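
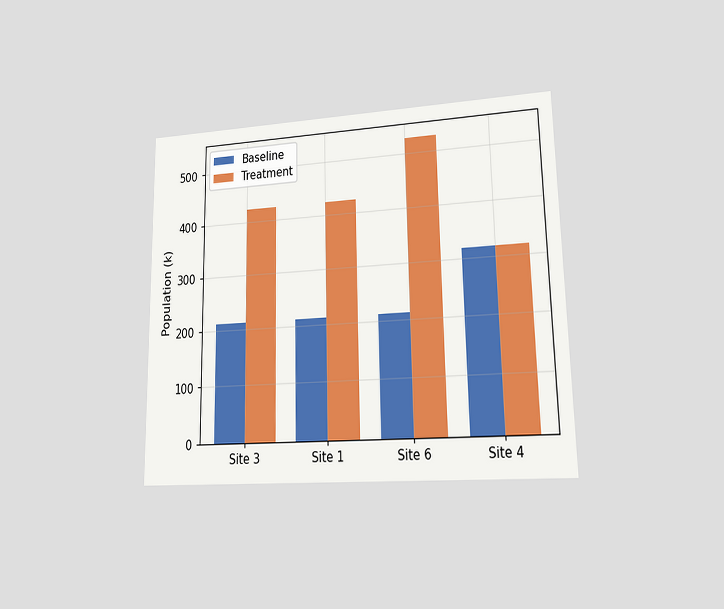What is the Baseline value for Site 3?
The chart is viewed at a slight angle. The Baseline bar at Site 3 reaches 212k on the y-axis.

212k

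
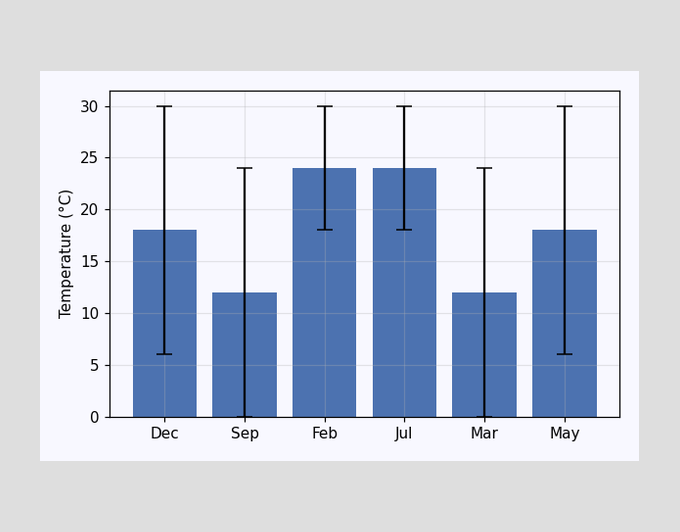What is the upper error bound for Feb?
The Feb bar's upper whisker reaches 30°C.

30°C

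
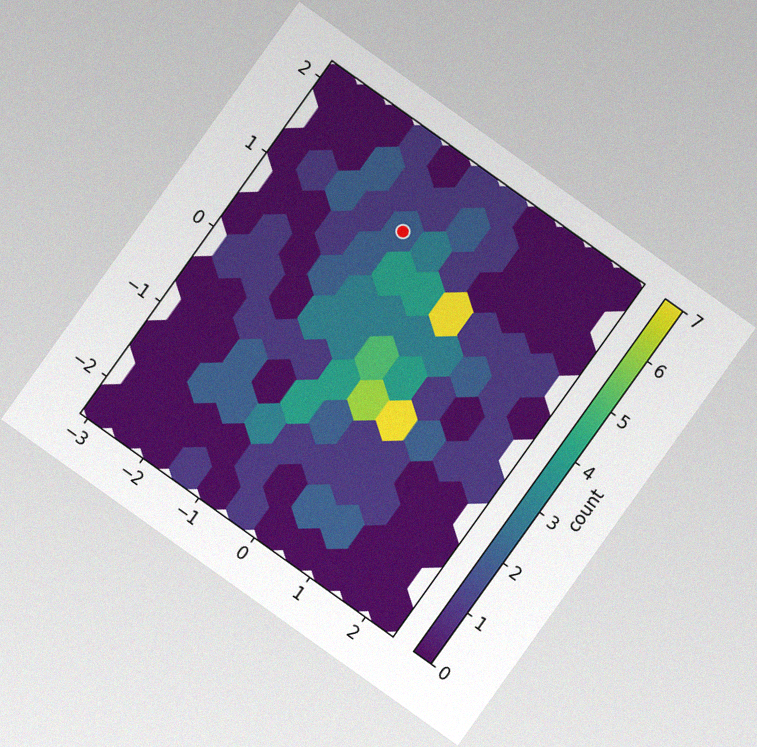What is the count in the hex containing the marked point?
2

The chart is tilted about 36° clockwise, with some photo noise. The marked hex reads 2 on the colorbar.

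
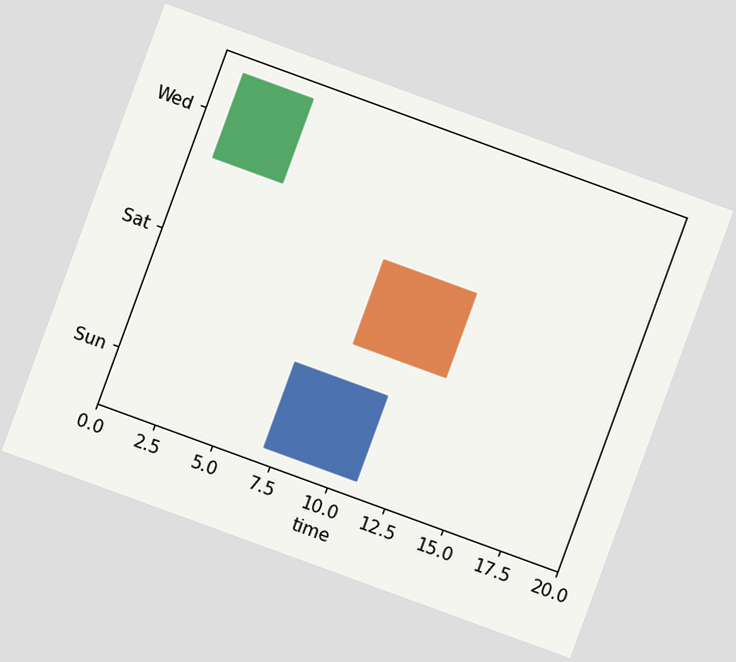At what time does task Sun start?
7

The chart is tilted about 20° clockwise. The Sun bar begins at t=7.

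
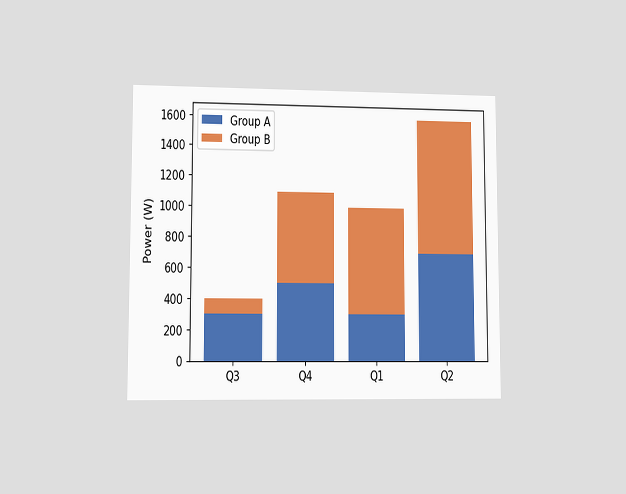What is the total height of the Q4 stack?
1100W

The chart is viewed at a slight angle. The Q4 stack's top reaches 1100W on the y-axis.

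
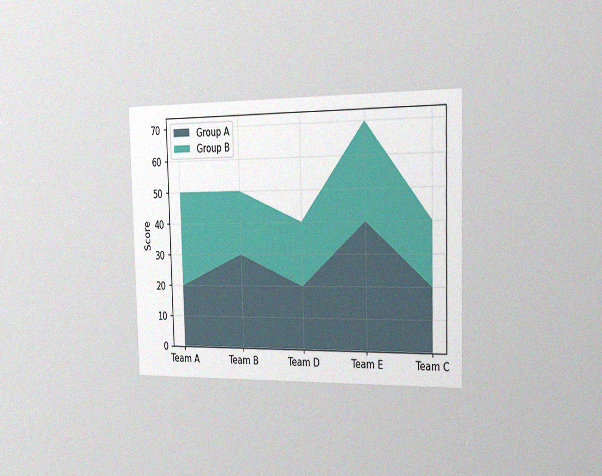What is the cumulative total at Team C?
40

The chart is viewed slightly from the right, with some photo noise. The stacked total at Team C reaches 40.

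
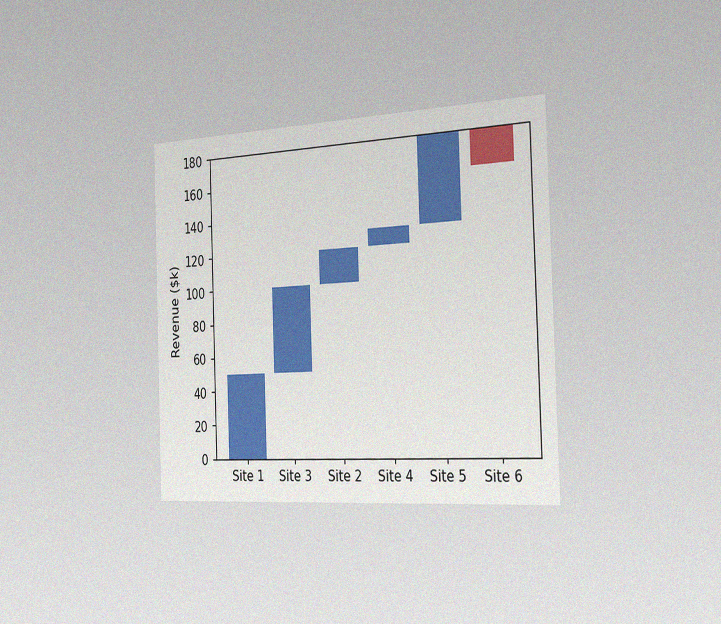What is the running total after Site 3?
$100k

The chart is viewed slightly from the right, with some photo noise. After Site 3 the running total reaches $100k.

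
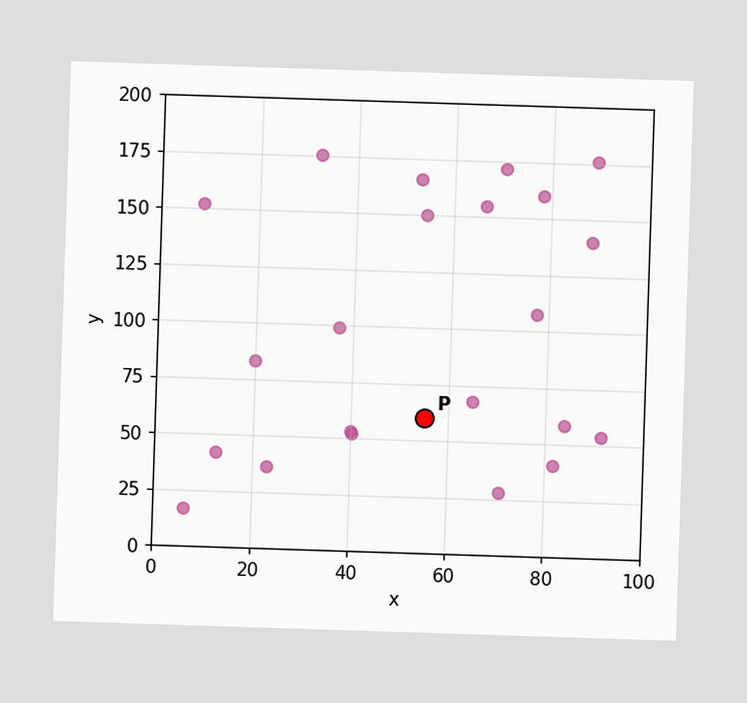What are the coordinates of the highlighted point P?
Following the gridlines from P to each axis, P sits at (55, 60).

(55, 60)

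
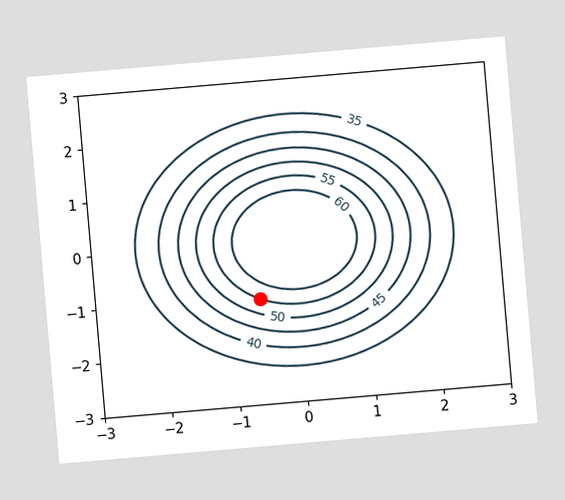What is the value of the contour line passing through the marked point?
The chart is tilted about 5° counter-clockwise. The marked point sits on the contour labelled 55.

55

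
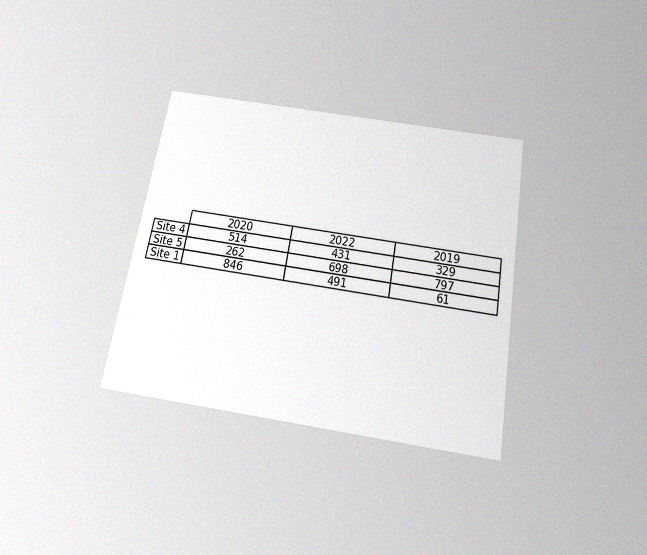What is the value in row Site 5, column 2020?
The chart is tilted about 10° clockwise and viewed slightly from below, with some photo noise. The (Site 5, 2020) cell reads 262.

262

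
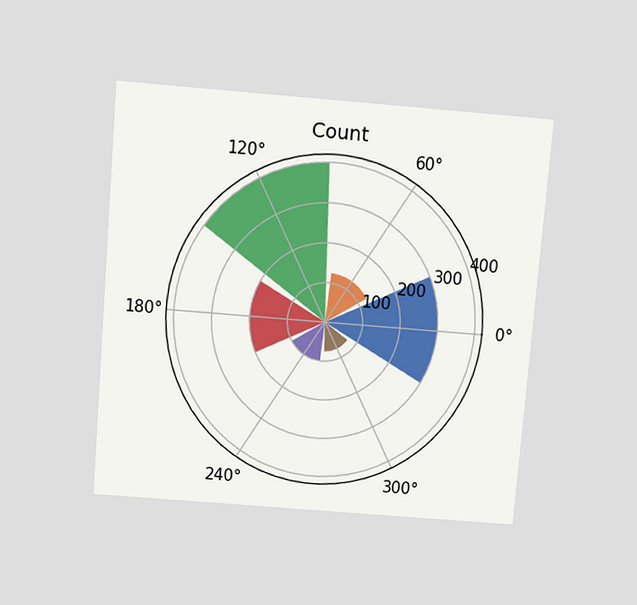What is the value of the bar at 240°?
The chart is tilted about 5° clockwise and viewed slightly from above. The bar at 240° reaches 100 on the radial axis.

100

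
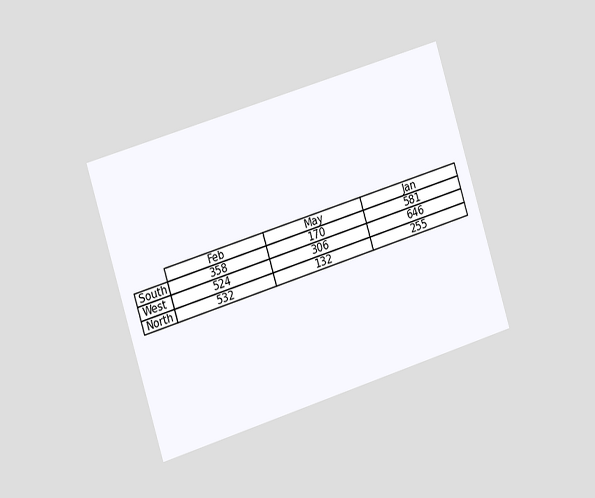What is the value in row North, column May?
132

The chart is tilted about 17° counter-clockwise and viewed slightly from the left. The (North, May) cell reads 132.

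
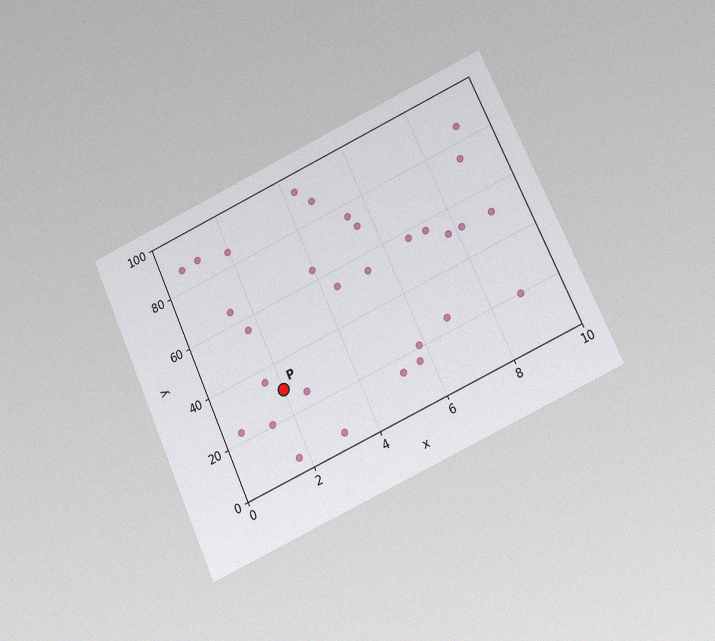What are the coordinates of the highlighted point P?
(2, 30)

The chart is tilted about 24° counter-clockwise and viewed slightly from below, with some photo noise. Following the gridlines from P to each axis, P sits at (2, 30).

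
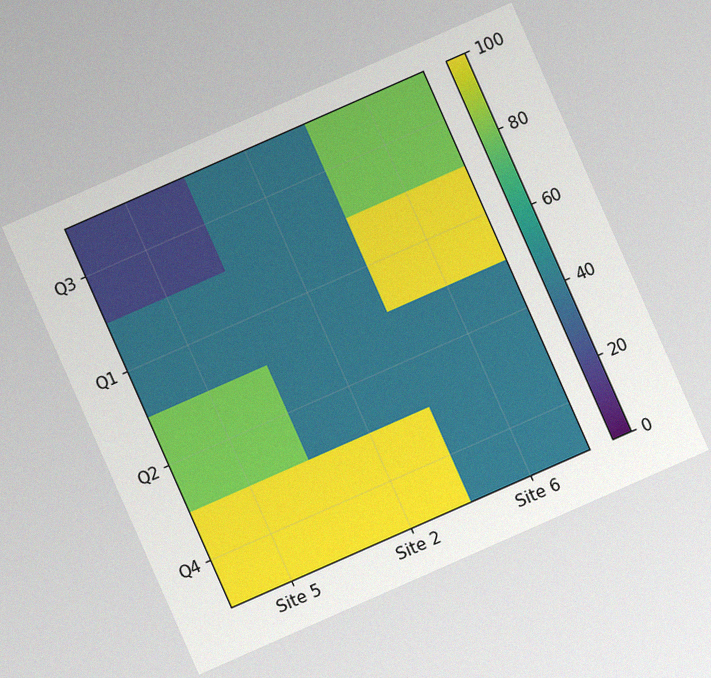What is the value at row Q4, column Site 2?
100

The chart is tilted about 24° counter-clockwise, with some photo noise. Matching cell (Q4, Site 2) against the colorbar gives 100.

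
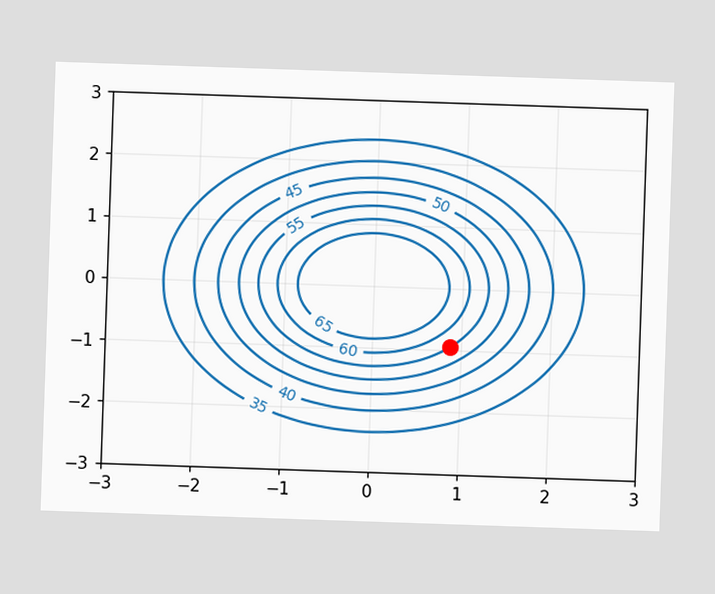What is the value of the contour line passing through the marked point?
55

The marked point sits on the contour labelled 55.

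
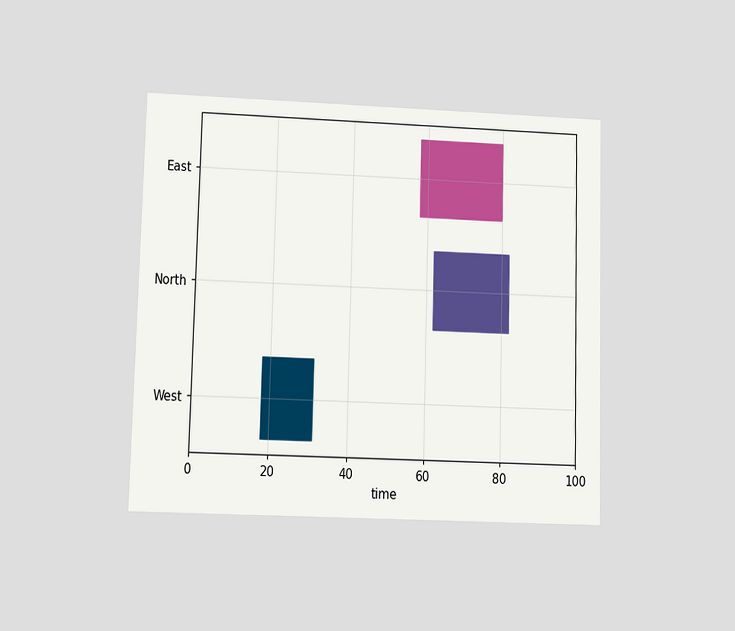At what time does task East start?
58

The chart is viewed at a slight angle. The East bar begins at t=58.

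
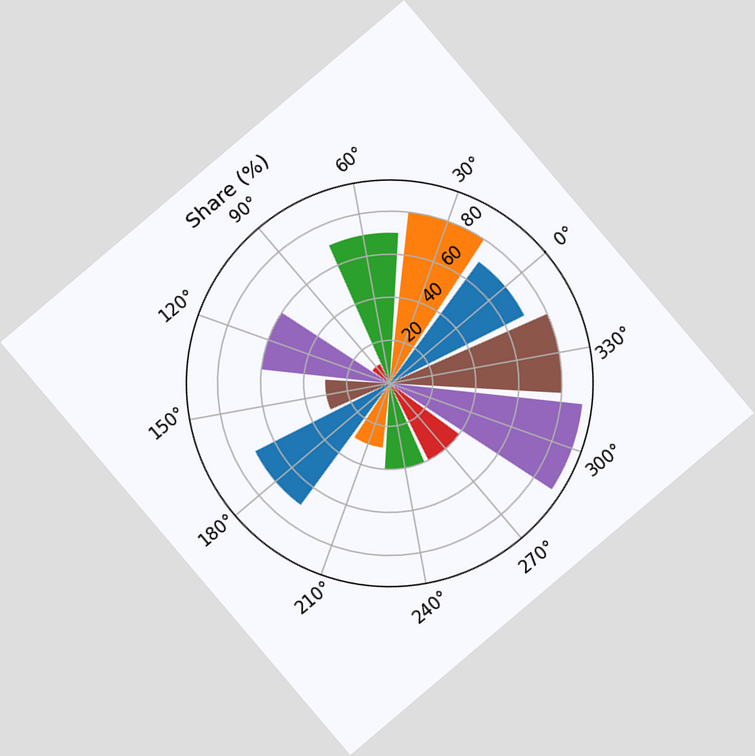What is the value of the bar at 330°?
The chart is tilted about 40° counter-clockwise. The bar at 330° reaches 80% on the radial axis.

80%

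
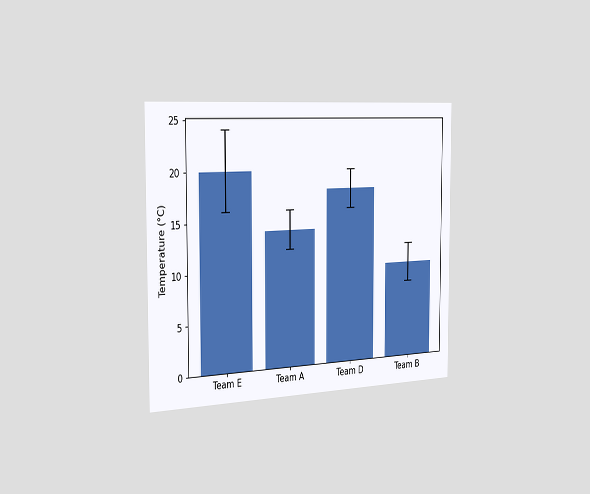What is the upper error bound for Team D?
The chart is viewed slightly from the left. The Team D bar's upper whisker reaches 20°C.

20°C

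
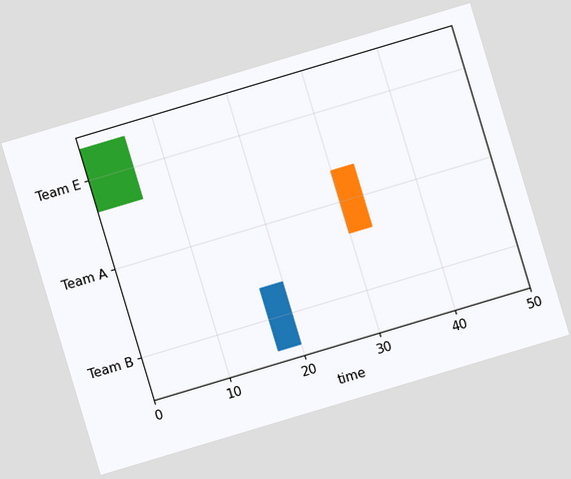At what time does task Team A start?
The chart is tilted about 17° counter-clockwise. The Team A bar begins at t=30.

30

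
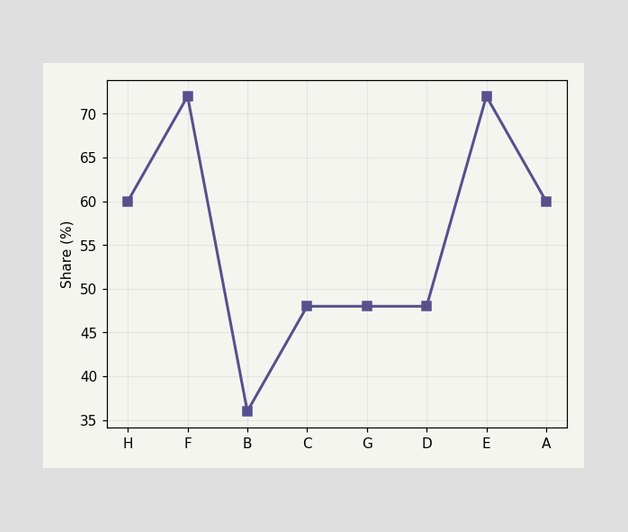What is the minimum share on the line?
36%

The lowest point is at B, and reading across to the y-axis gives 36%.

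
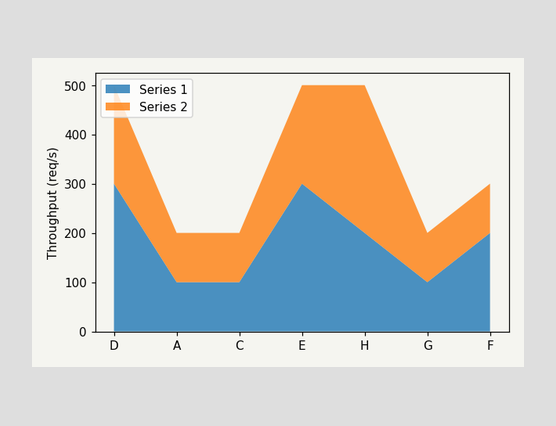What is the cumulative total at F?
The stacked total at F reaches 300req/s.

300req/s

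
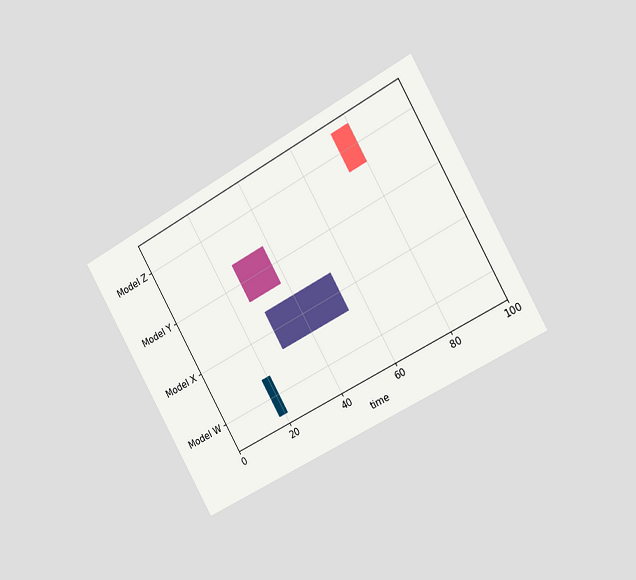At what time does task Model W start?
18

The chart is tilted about 29° counter-clockwise and viewed slightly from the right. The Model W bar begins at t=18.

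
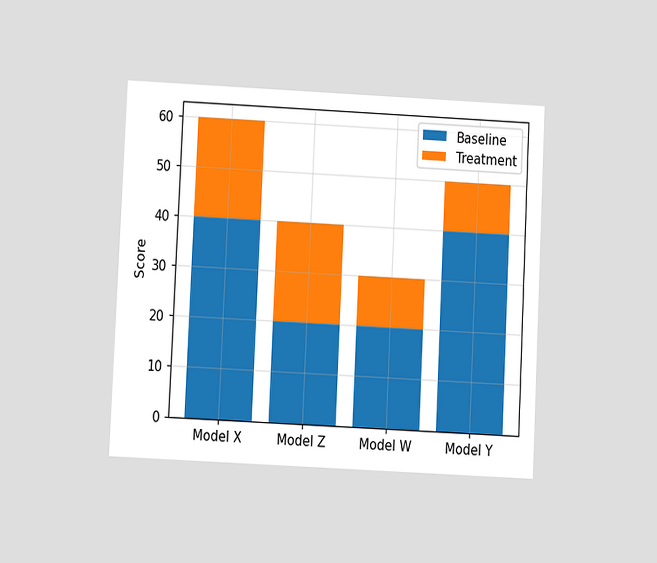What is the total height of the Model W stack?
The chart is tilted about 3° clockwise and viewed at a slight angle. The Model W stack's top reaches 30 on the y-axis.

30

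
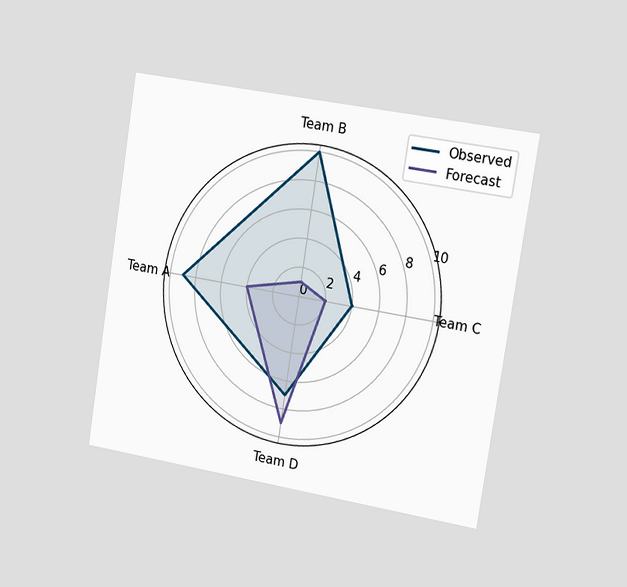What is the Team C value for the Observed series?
The chart is tilted about 9° clockwise and viewed slightly from the right. On the Team C axis, Observed reaches 4.

4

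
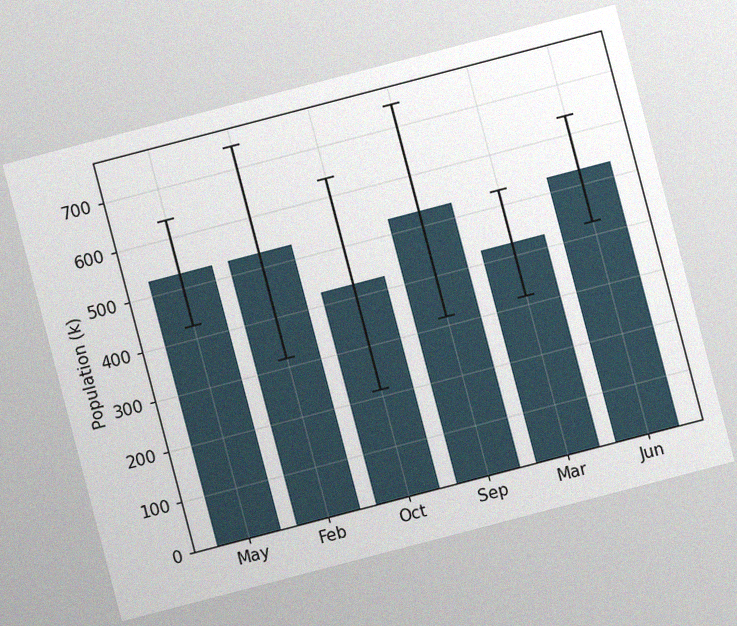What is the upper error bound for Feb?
742k

The chart is tilted about 15° counter-clockwise, with some photo noise. The Feb bar's upper whisker reaches 742k.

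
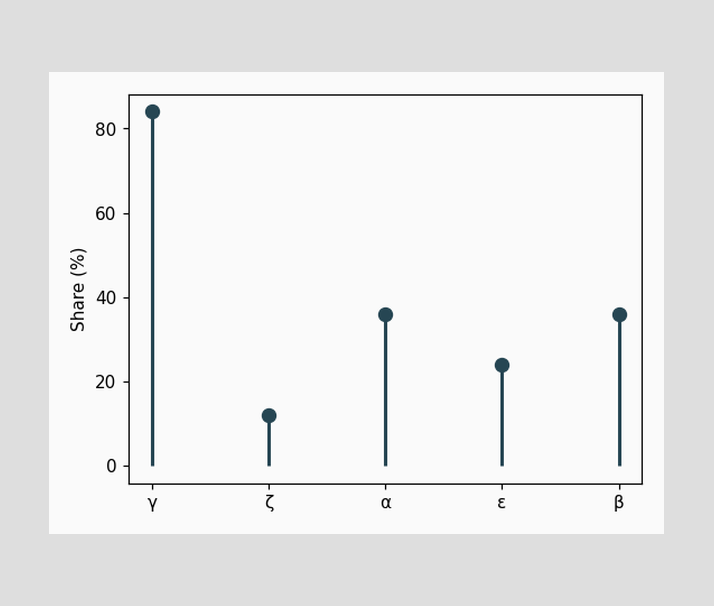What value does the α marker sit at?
The α marker sits at 36%.

36%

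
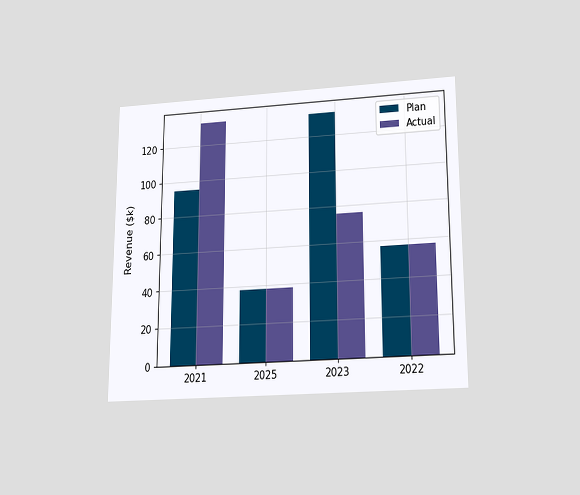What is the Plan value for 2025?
The chart is viewed slightly from below. The Plan bar at 2025 reaches $38k on the y-axis.

$38k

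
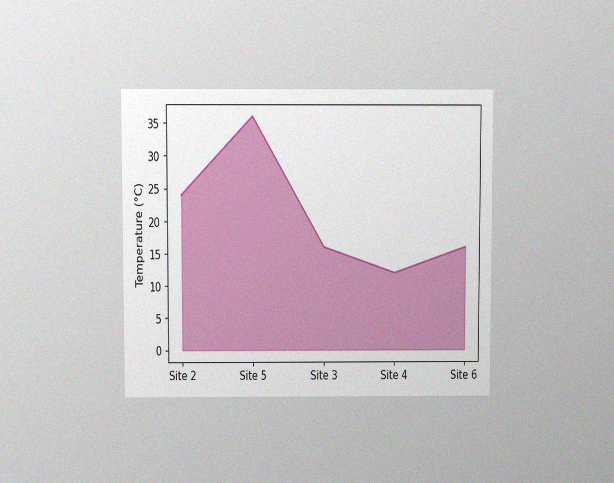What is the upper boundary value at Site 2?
The chart is viewed slightly from above, with some photo noise. At Site 2 the upper boundary is at 24°C.

24°C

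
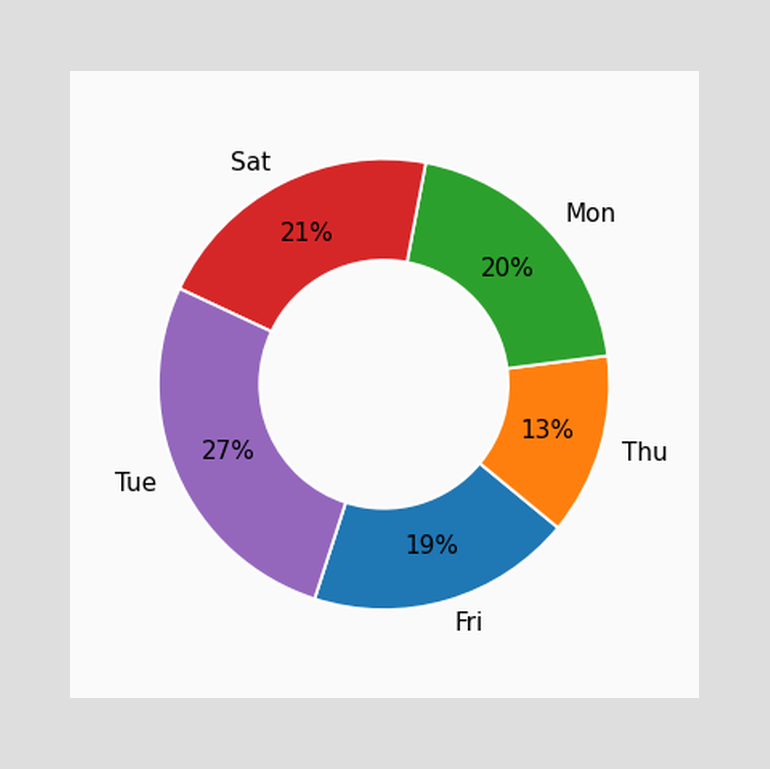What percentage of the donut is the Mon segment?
20%

The Mon segment takes up 20% of the ring.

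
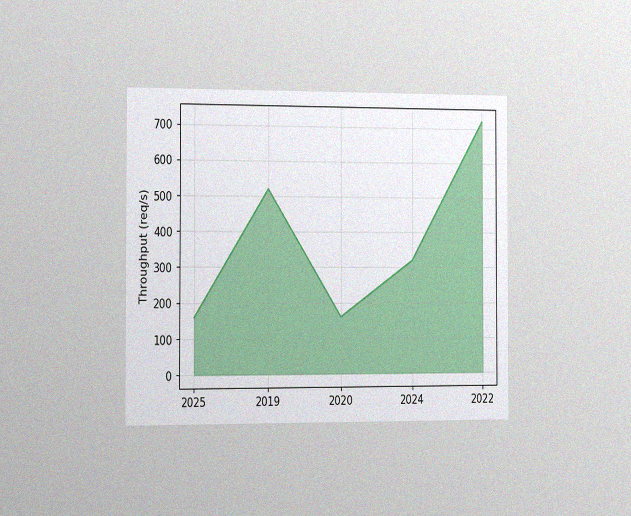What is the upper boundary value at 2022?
The chart is viewed slightly from the left, with some photo noise. At 2022 the upper boundary is at 720req/s.

720req/s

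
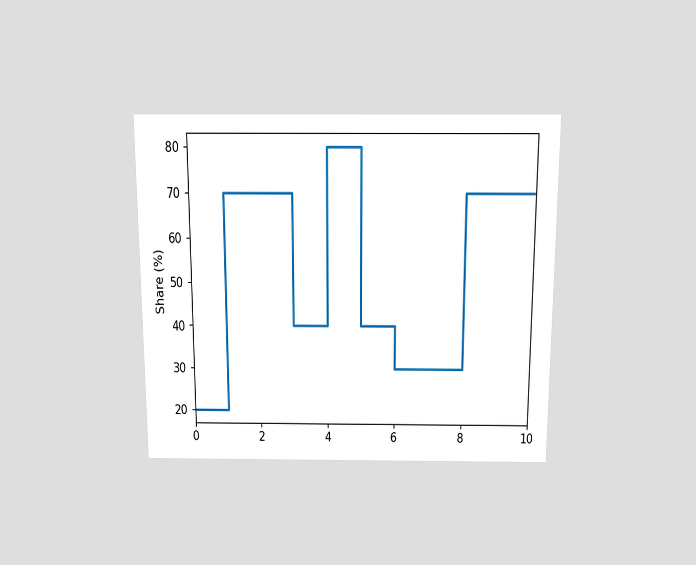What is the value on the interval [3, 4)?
The chart is viewed slightly from above. On [3, 4) the step sits at 40%.

40%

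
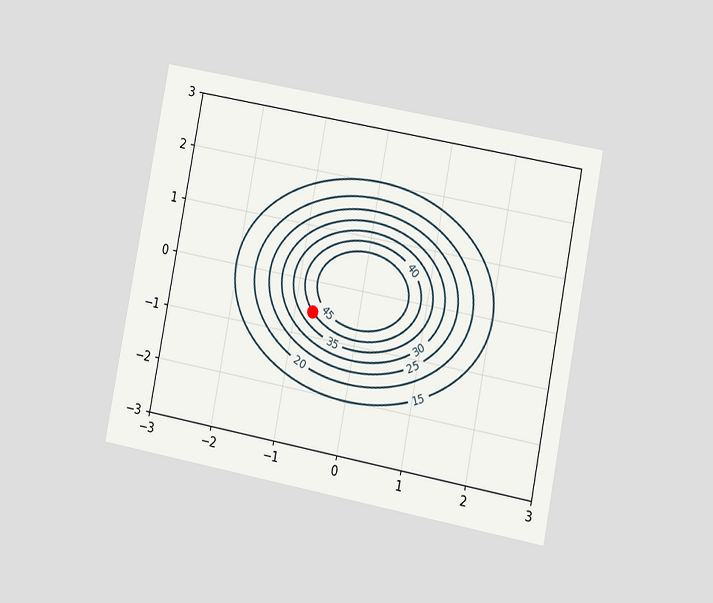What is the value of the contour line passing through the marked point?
40

The chart is tilted about 11° clockwise and viewed at a slight angle. The marked point sits on the contour labelled 40.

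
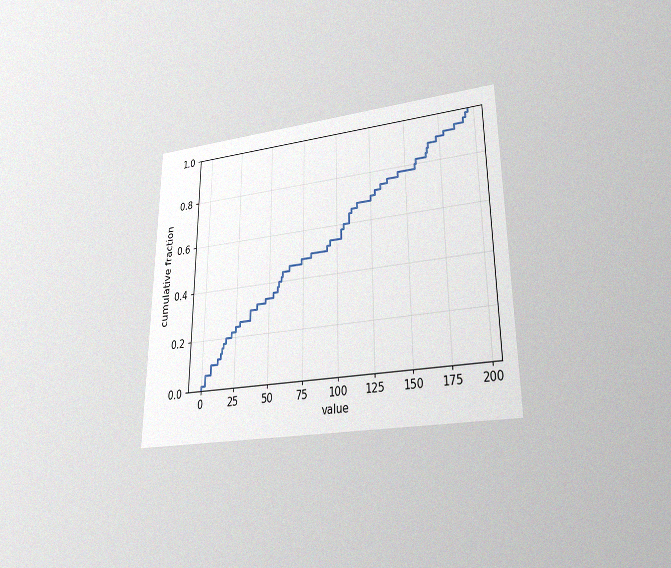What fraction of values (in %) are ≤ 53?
The chart is viewed at a slight angle, with some photo noise. At x=53 the ECDF step is at 36%.

36%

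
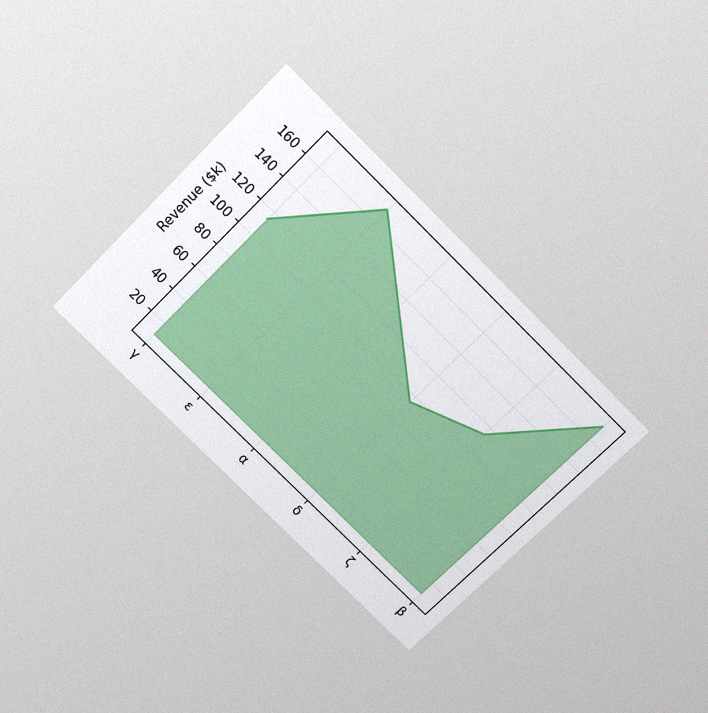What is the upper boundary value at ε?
The chart is tilted about 45° clockwise and viewed slightly from above, with some photo noise. At ε the upper boundary is at $171k.

$171k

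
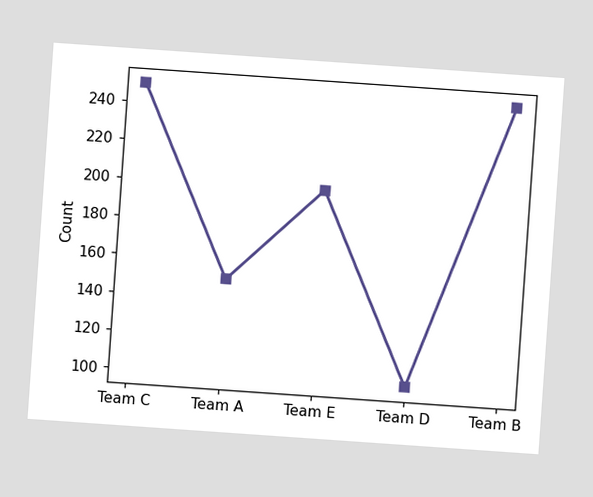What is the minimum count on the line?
100

The chart is tilted about 4° clockwise. The lowest point is at Team D, and reading across to the y-axis gives 100.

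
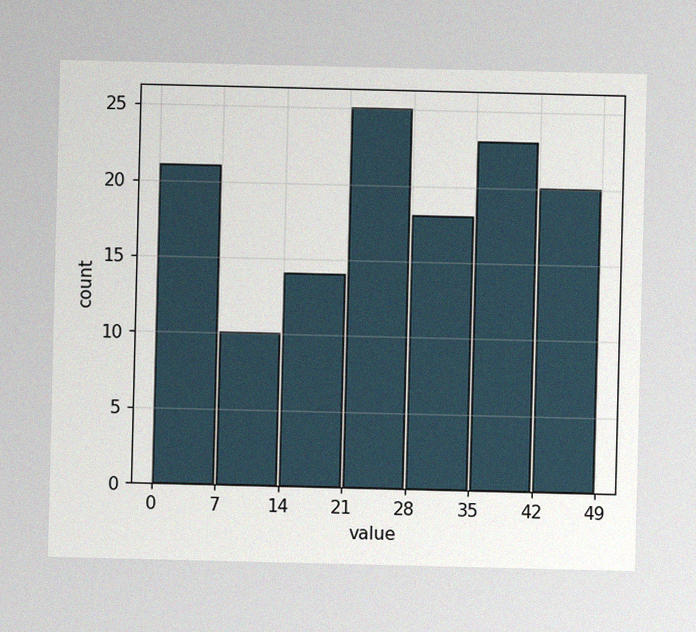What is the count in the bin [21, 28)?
25

The image has some photo noise and uneven lighting. The [21, 28) bin has height 25.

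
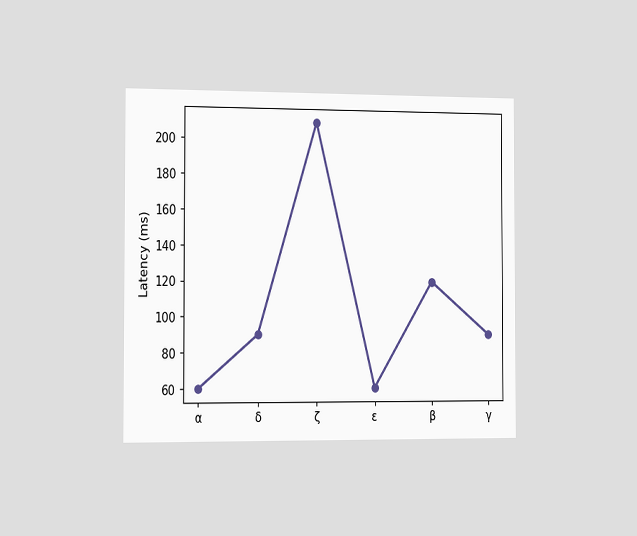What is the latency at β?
The chart is viewed slightly from the left. At β, the line is at 120ms.

120ms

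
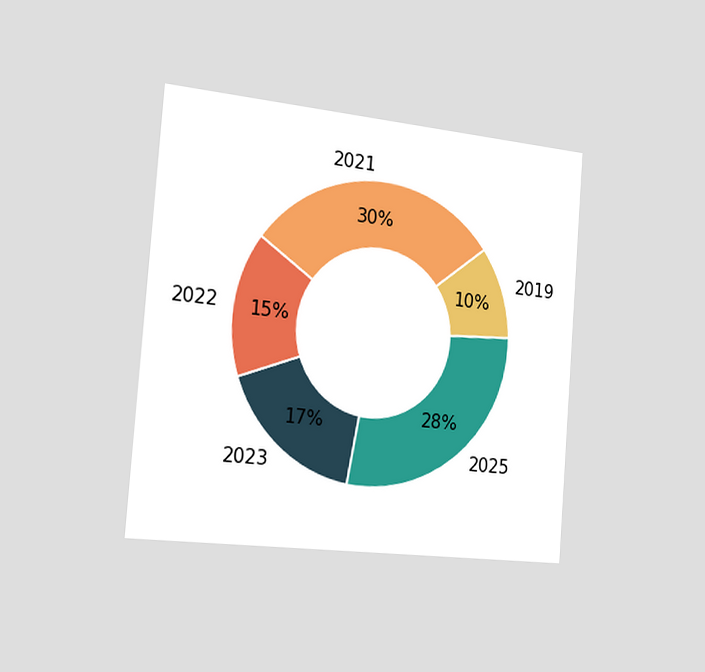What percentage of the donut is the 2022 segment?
15%

The chart is tilted about 5° clockwise and viewed slightly from the left. The 2022 segment takes up 15% of the ring.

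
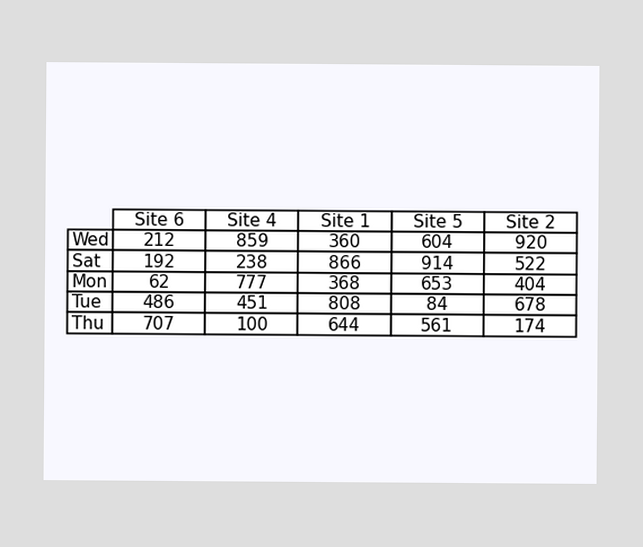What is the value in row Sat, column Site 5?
914

The (Sat, Site 5) cell reads 914.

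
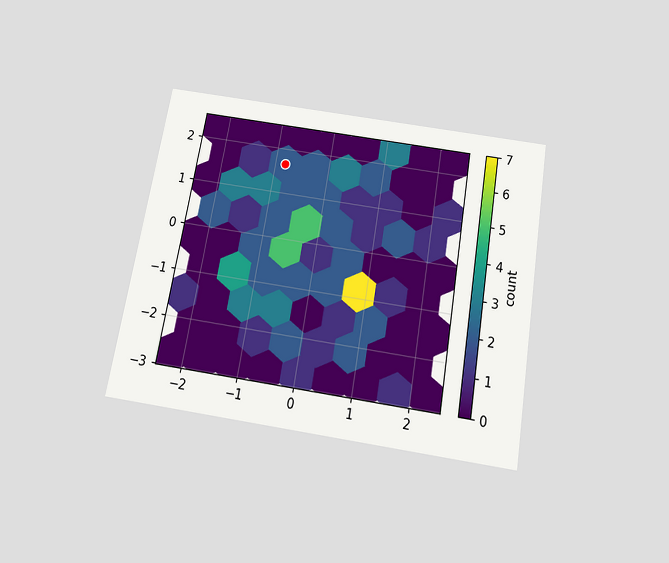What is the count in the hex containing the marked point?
2

The chart is tilted about 10° clockwise and viewed slightly from below. The marked hex reads 2 on the colorbar.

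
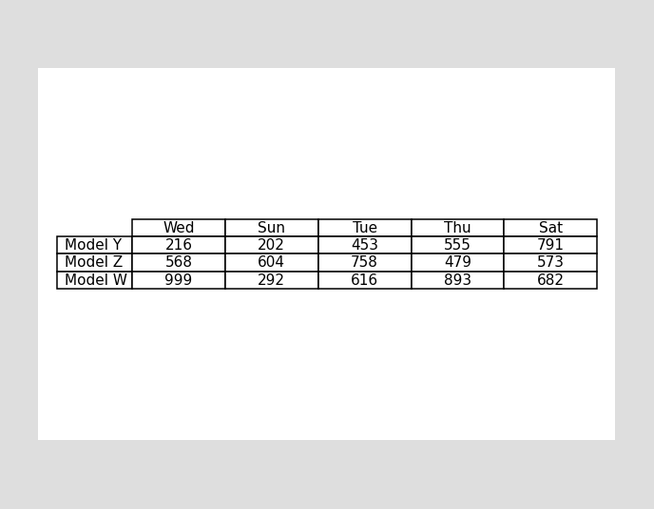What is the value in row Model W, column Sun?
The (Model W, Sun) cell reads 292.

292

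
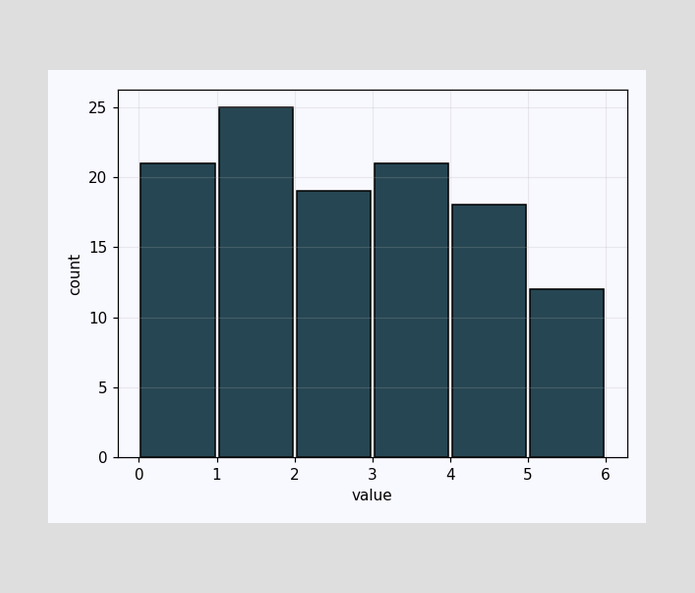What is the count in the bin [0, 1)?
The [0, 1) bin has height 21.

21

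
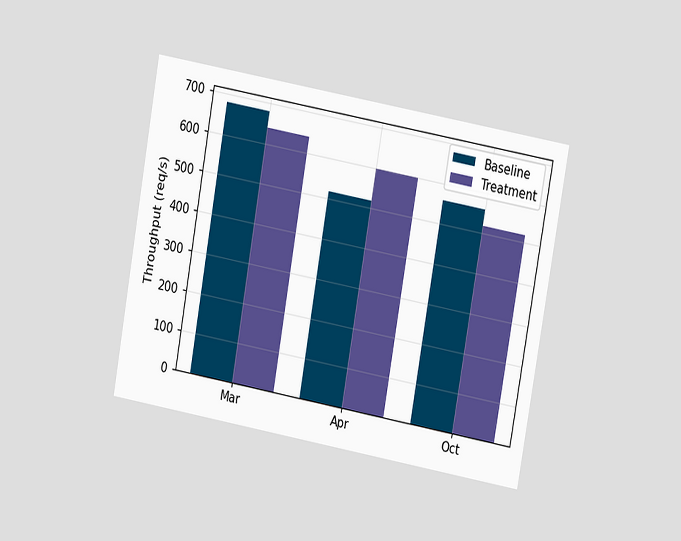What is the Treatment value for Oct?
520req/s

The chart is tilted about 10° clockwise and viewed at a slight angle. The Treatment bar at Oct reaches 520req/s on the y-axis.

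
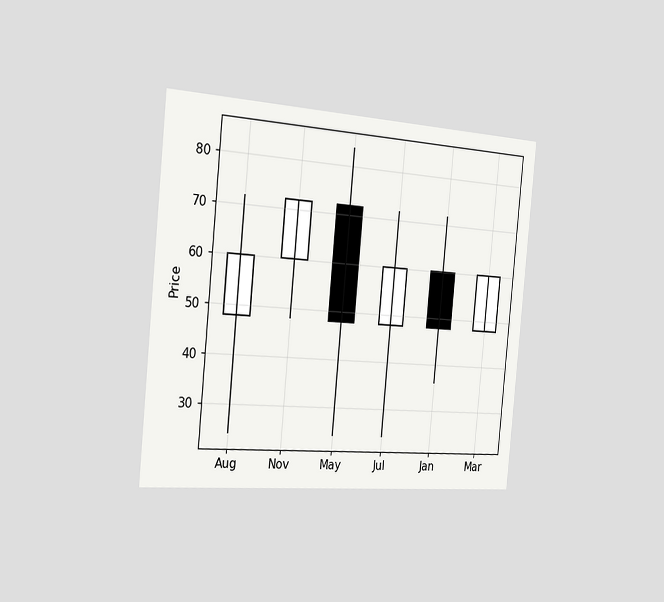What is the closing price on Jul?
The chart is tilted about 5° clockwise and viewed slightly from the left. The Jul candle closes at 60.

60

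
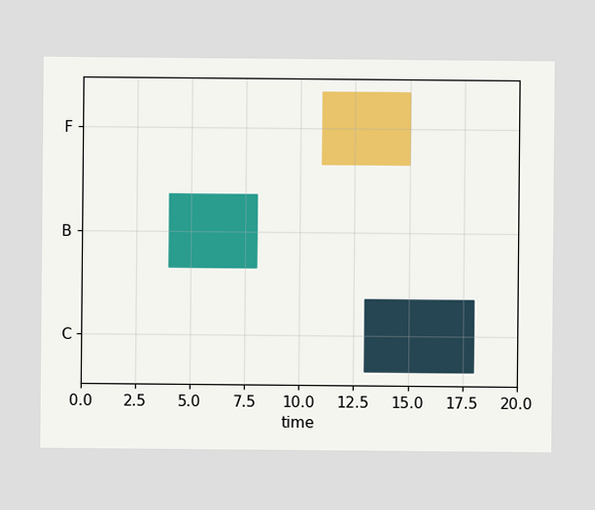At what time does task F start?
11

The F bar begins at t=11.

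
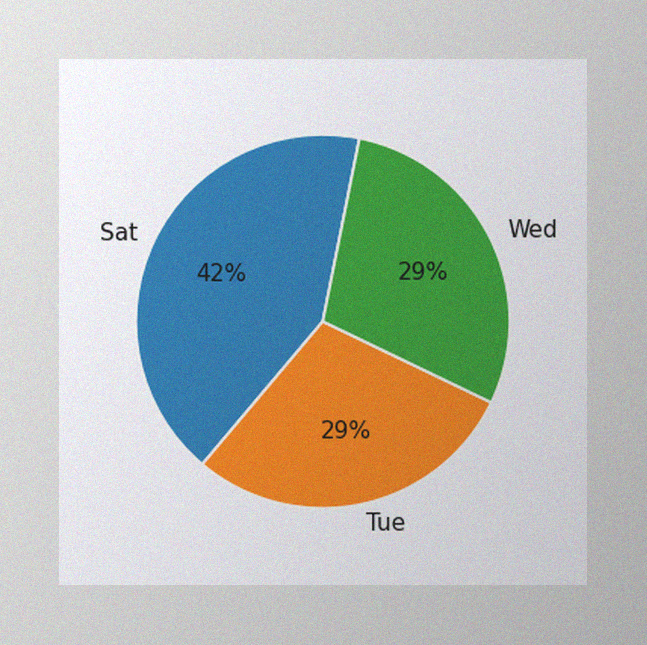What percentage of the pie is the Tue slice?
The image has some photo noise and uneven lighting. The Tue slice takes up 29% of the pie.

29%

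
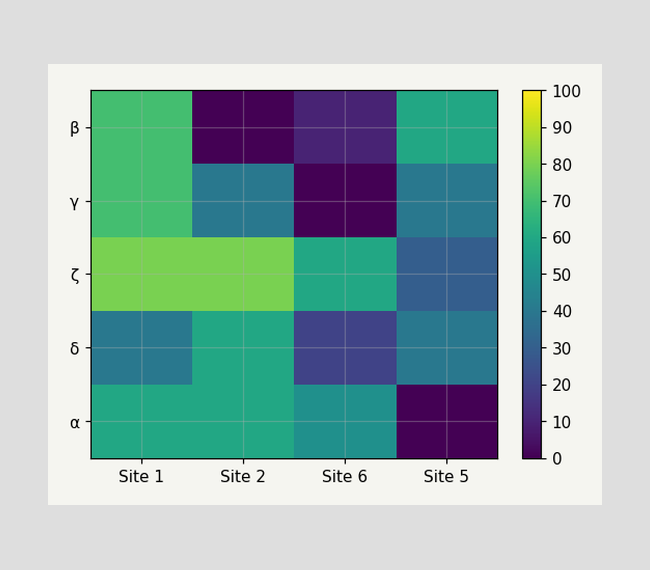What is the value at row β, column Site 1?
70

Matching cell (β, Site 1) against the colorbar gives 70.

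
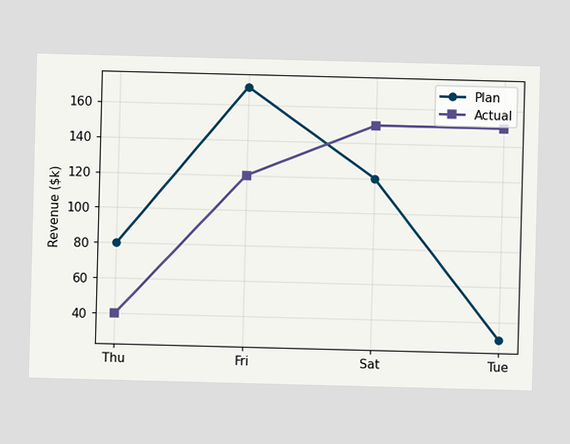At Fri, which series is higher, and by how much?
At Fri, Plan sits above the other line by $50k.

Plan, by $50k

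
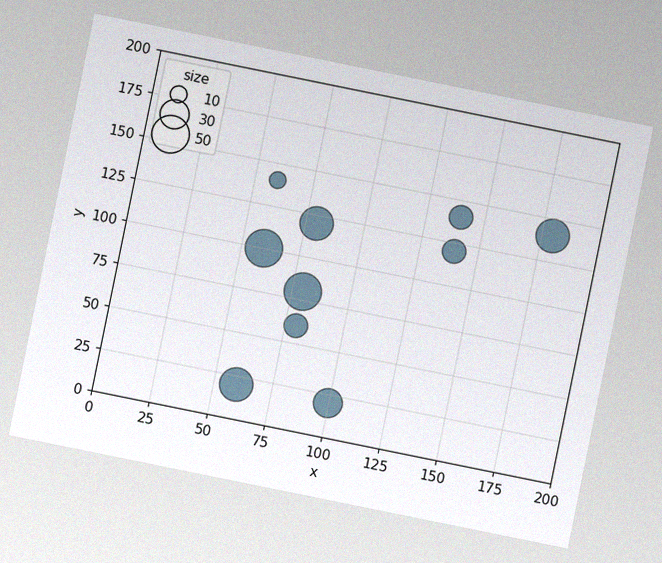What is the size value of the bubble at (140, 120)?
The chart is tilted about 11° clockwise, with some photo noise. Matching the bubble at (140, 120) against the size legend gives 20.

20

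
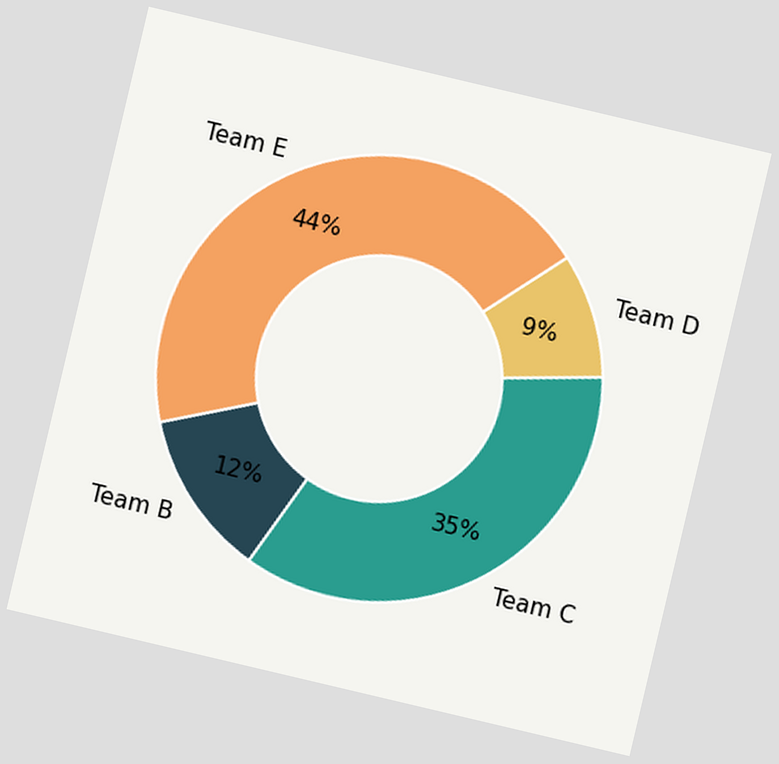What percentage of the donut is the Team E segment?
44%

The chart is tilted about 13° clockwise. The Team E segment takes up 44% of the ring.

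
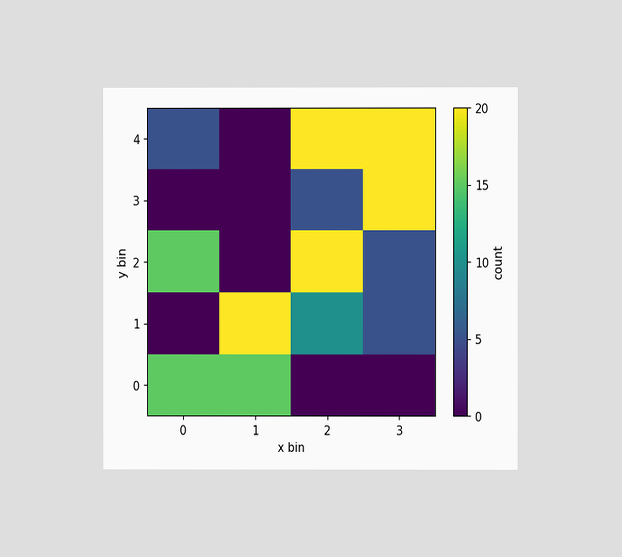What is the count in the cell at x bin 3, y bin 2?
The chart is viewed at a slight angle. Matching the cell (3, 2) against the colorbar gives 5.

5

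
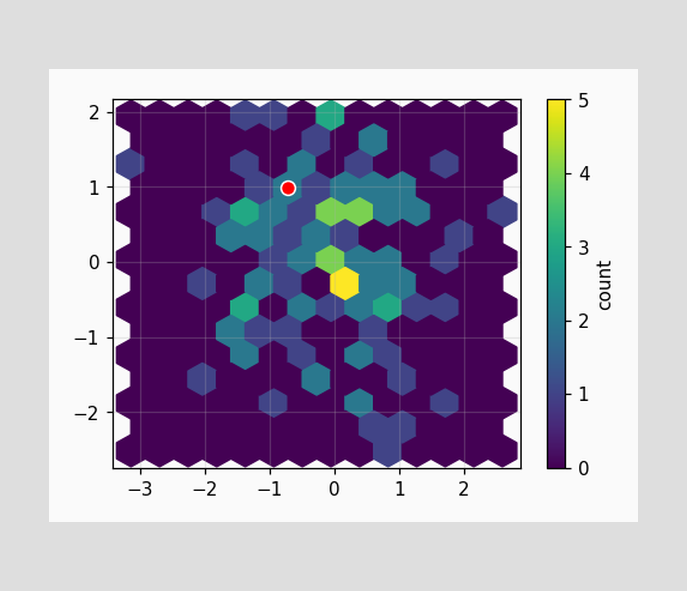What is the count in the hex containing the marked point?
2

The marked hex reads 2 on the colorbar.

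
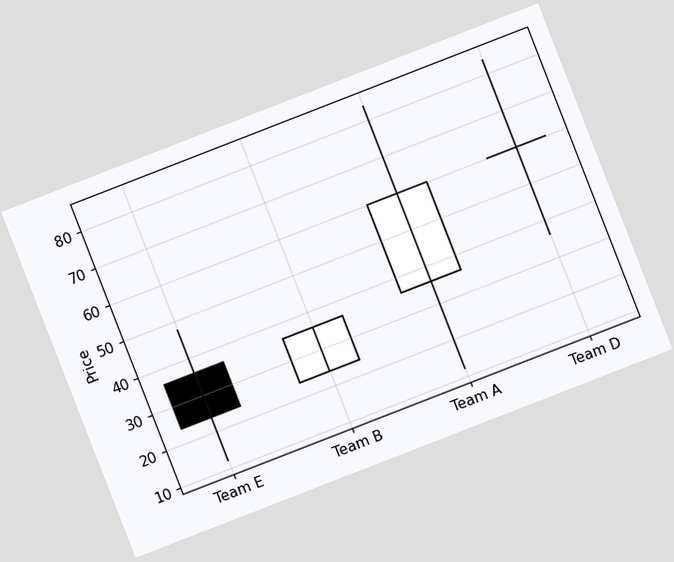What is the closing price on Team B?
36

The chart is tilted about 21° counter-clockwise. The Team B candle closes at 36.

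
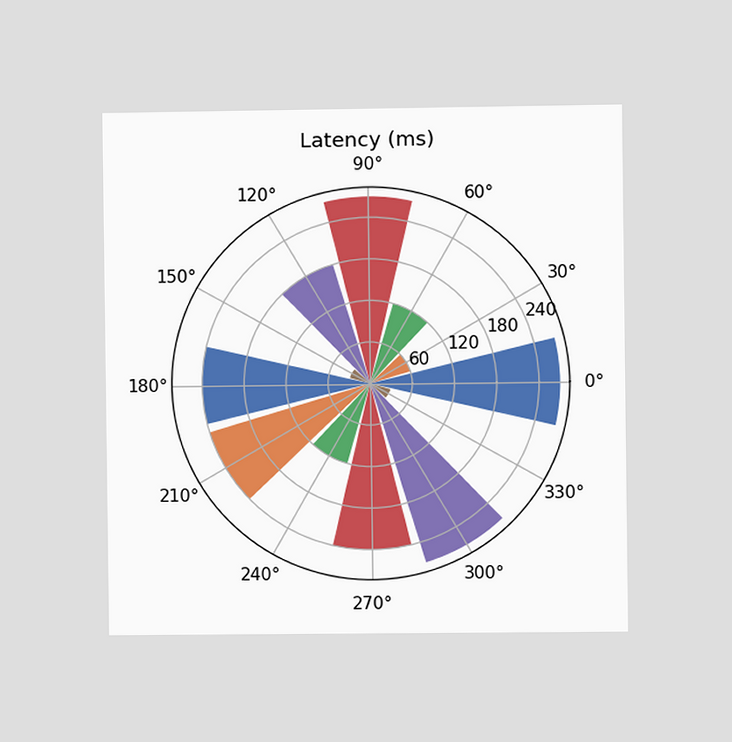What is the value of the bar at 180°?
240ms

The chart is viewed at a slight angle. The bar at 180° reaches 240ms on the radial axis.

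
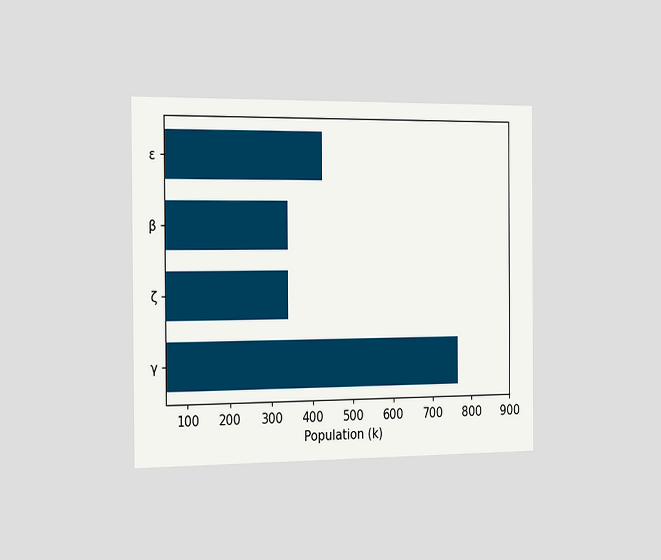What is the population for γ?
The chart is viewed slightly from the left. Reading along the chart's x-axis, the γ bar reaches 765k.

765k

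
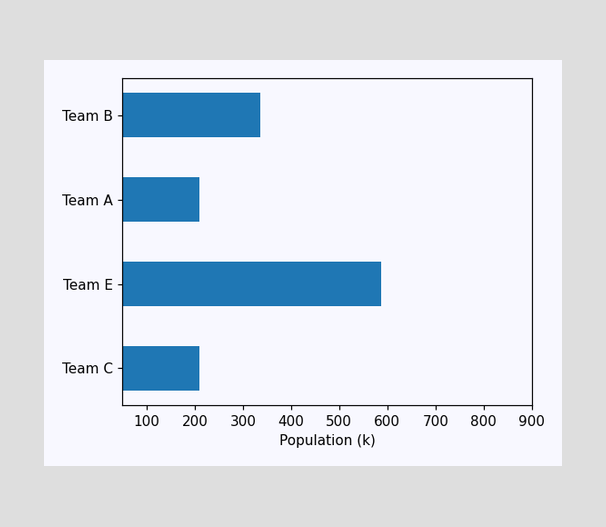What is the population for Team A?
210k

Reading along the chart's x-axis, the Team A bar reaches 210k.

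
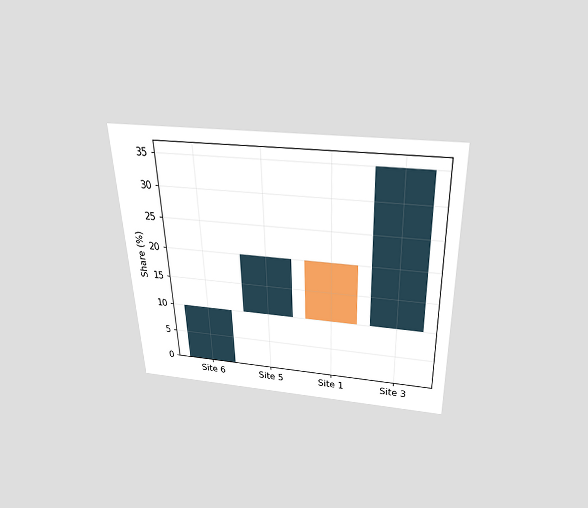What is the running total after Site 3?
35%

The chart is tilted about 2° counter-clockwise and viewed slightly from above. After Site 3 the running total reaches 35%.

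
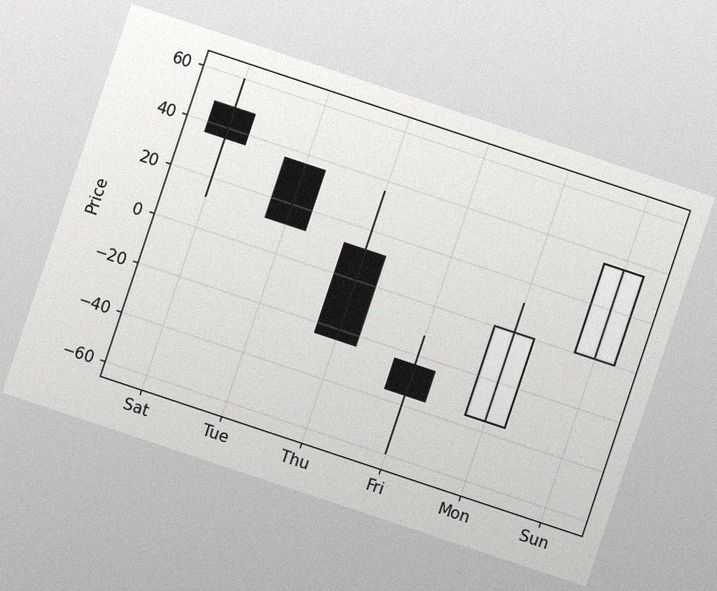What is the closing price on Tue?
The chart is tilted about 18° clockwise, with some photo noise. The Tue candle closes at 12.

12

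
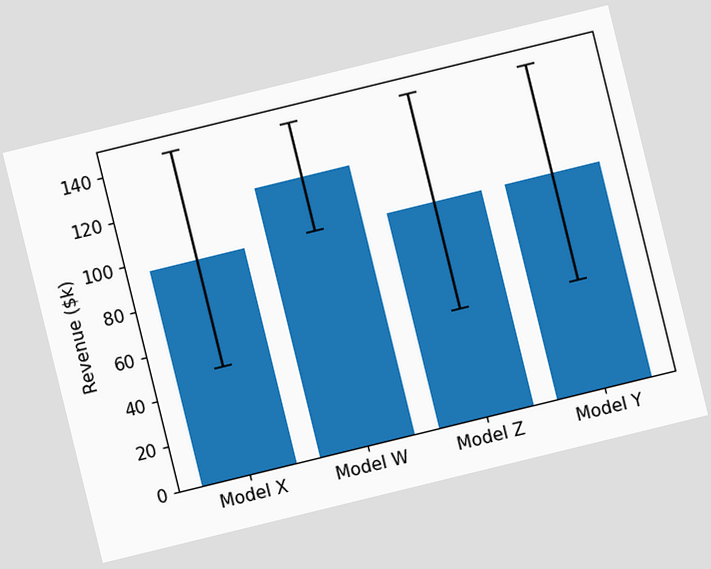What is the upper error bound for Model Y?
$144k

The chart is tilted about 14° counter-clockwise. The Model Y bar's upper whisker reaches $144k.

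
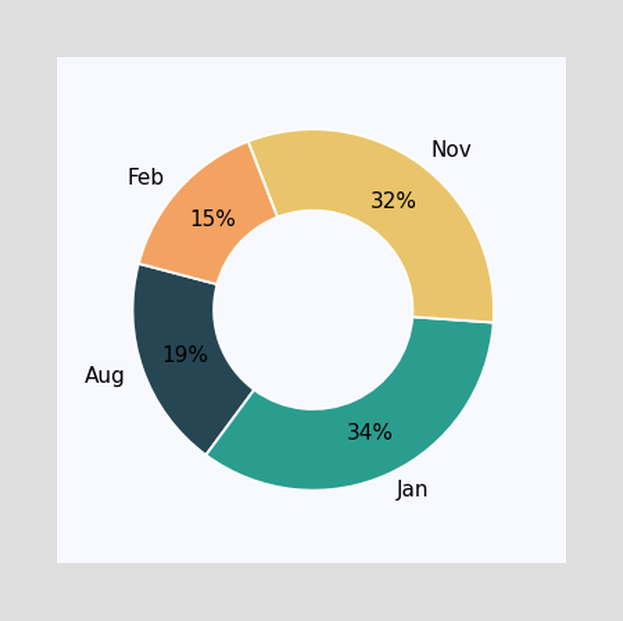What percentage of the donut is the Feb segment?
15%

The Feb segment takes up 15% of the ring.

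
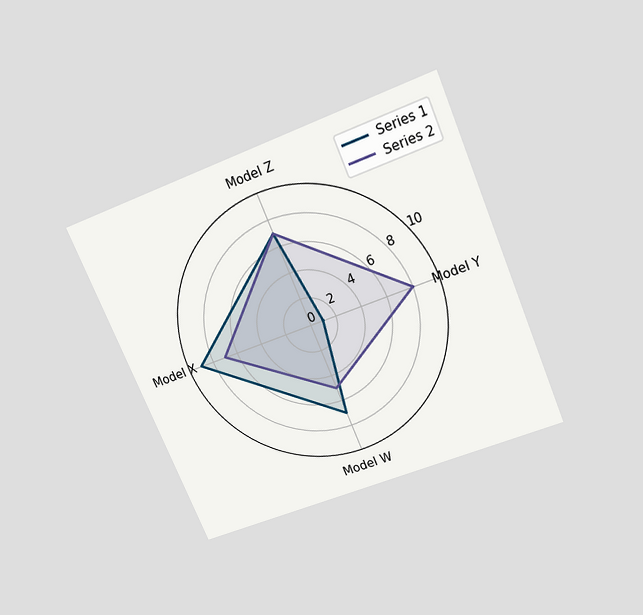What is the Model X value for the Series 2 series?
The chart is tilted about 23° counter-clockwise and viewed slightly from above. On the Model X axis, Series 2 reaches 7.

7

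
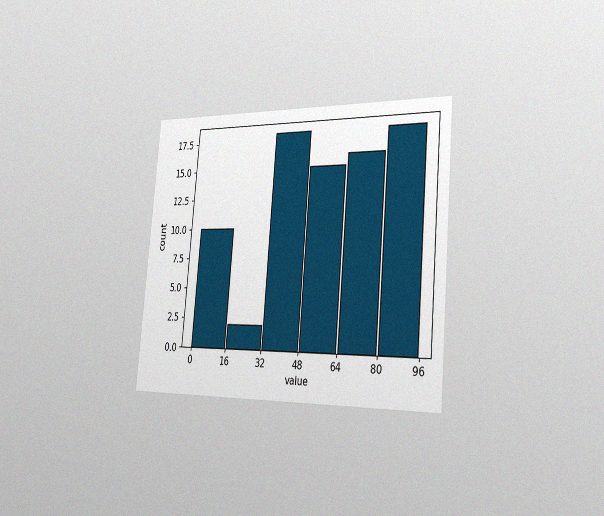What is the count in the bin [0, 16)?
10

The chart is tilted about 5° clockwise and viewed slightly from the right, with some photo noise. The [0, 16) bin has height 10.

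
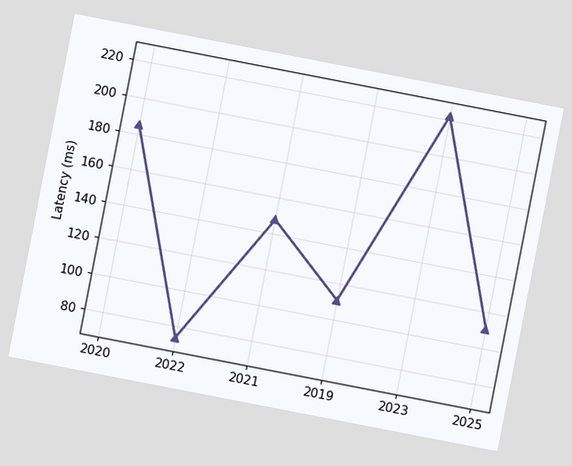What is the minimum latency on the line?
The chart is tilted about 11° clockwise. The lowest point is at 2022, and reading across to the y-axis gives 74ms.

74ms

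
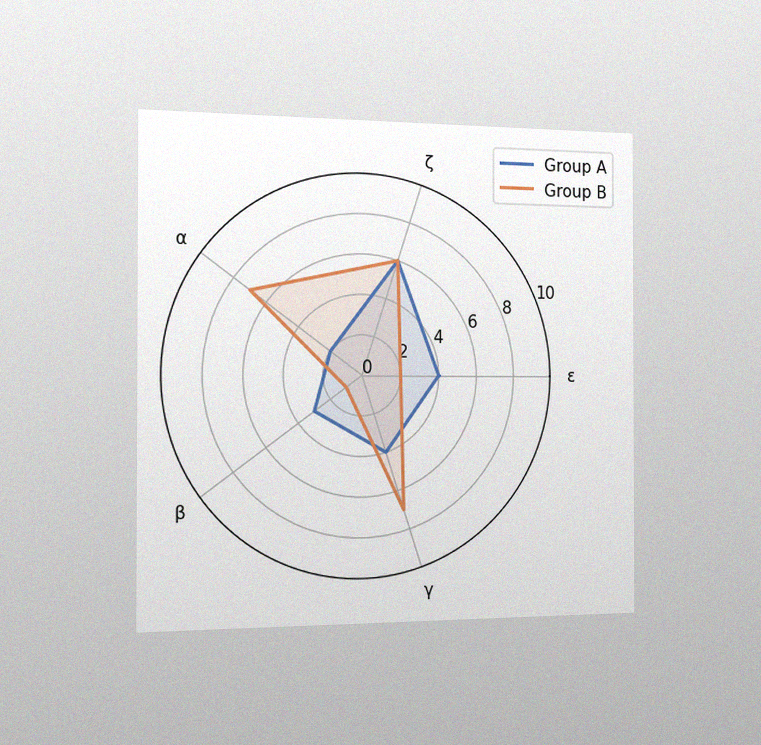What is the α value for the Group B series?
The chart is viewed slightly from the left, with some photo noise. On the α axis, Group B reaches 7.

7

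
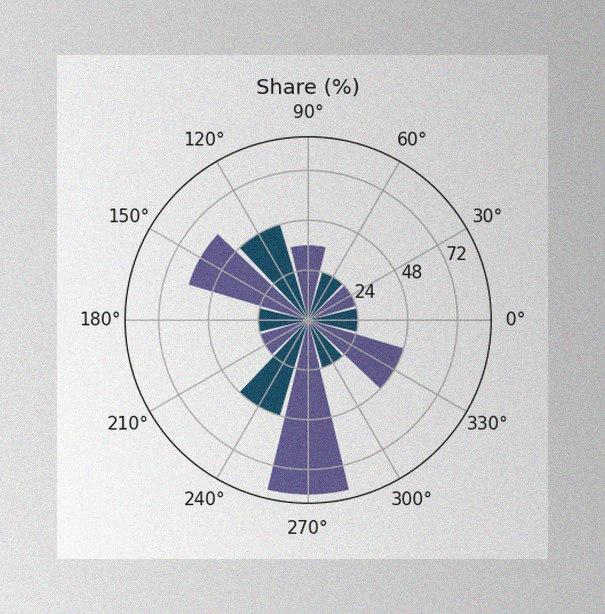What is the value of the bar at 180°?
24%

The image has some photo noise and uneven lighting. The bar at 180° reaches 24% on the radial axis.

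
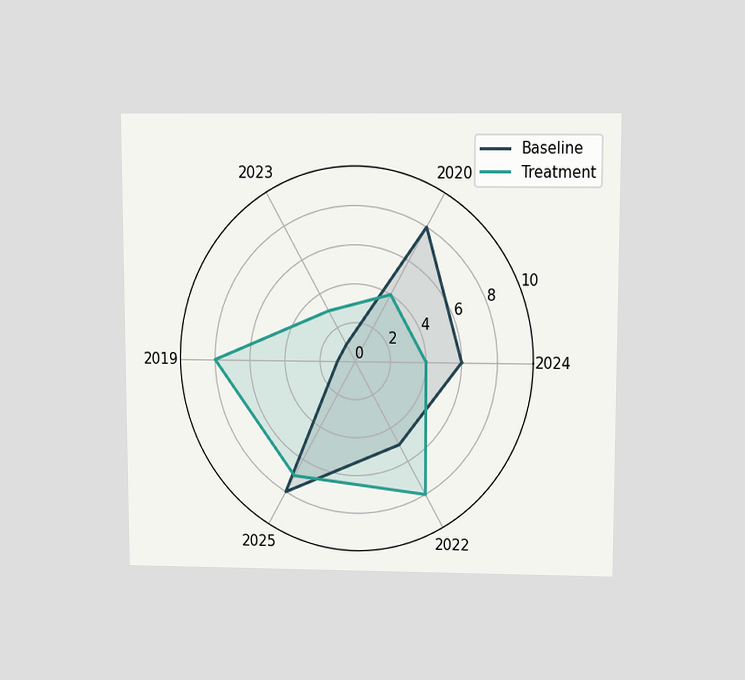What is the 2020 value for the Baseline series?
8

The chart is viewed slightly from above. On the 2020 axis, Baseline reaches 8.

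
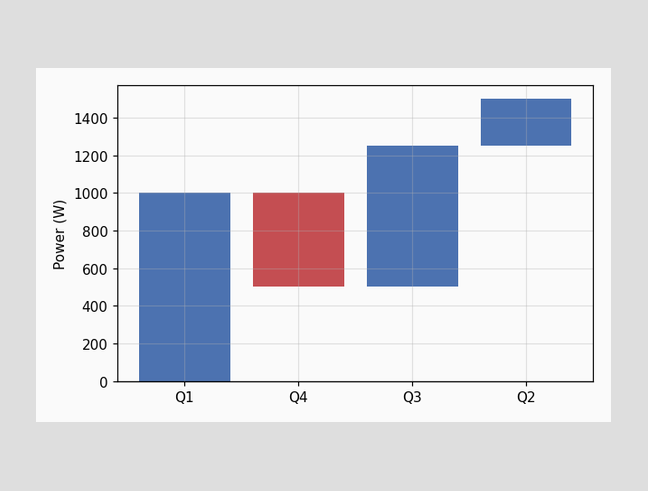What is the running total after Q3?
1250W

After Q3 the running total reaches 1250W.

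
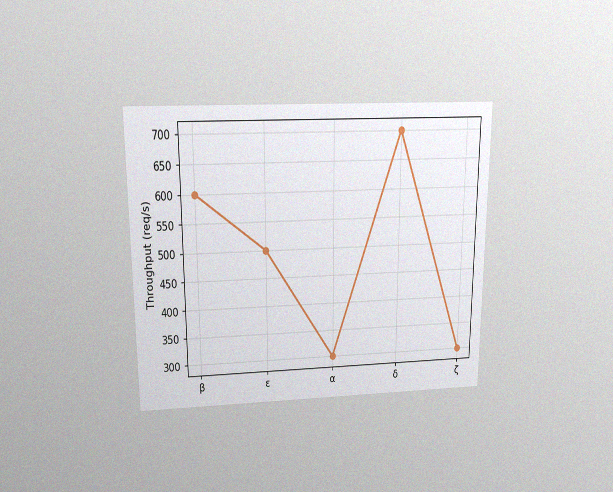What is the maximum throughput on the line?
700req/s

The chart is viewed slightly from above, with some photo noise. The highest point is at δ, and reading across to the y-axis gives 700req/s.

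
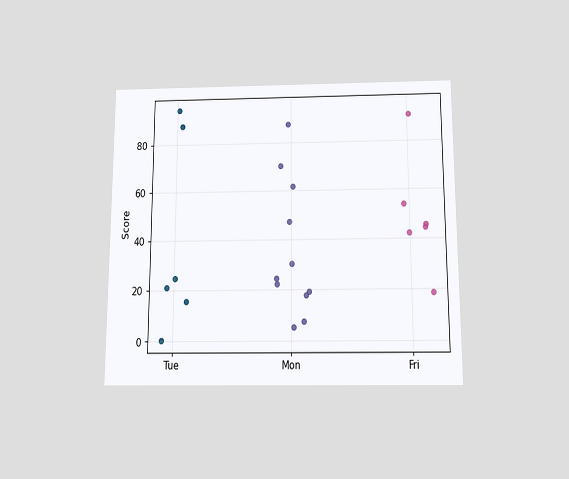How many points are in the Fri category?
The chart is viewed slightly from below. Counting the markers in the Fri column gives 6.

6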